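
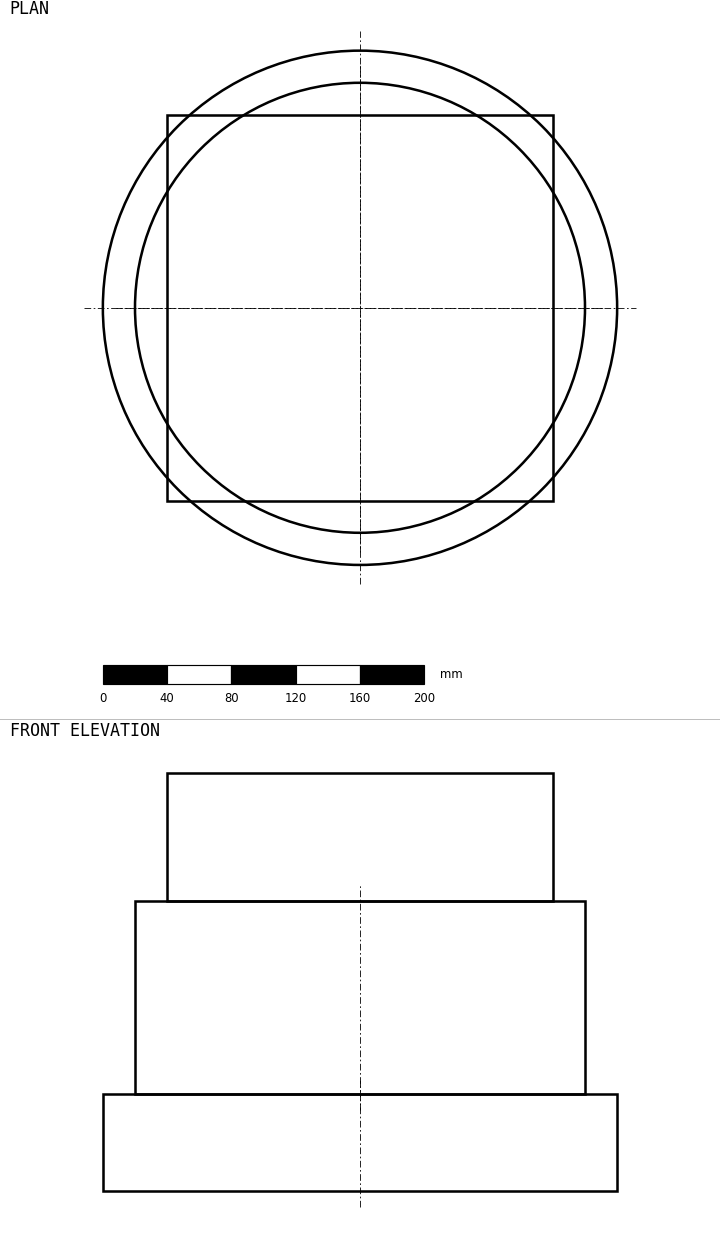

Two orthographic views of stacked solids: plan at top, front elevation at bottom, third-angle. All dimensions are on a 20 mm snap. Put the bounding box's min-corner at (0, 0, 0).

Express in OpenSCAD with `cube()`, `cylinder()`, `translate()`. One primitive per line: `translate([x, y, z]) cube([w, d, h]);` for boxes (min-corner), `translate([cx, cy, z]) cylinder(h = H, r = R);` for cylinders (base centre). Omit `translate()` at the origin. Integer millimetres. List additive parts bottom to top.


translate([160, 160, 0]) cylinder(h = 60, r = 160);
translate([160, 160, 60]) cylinder(h = 120, r = 140);
translate([40, 40, 180]) cube([240, 240, 80]);


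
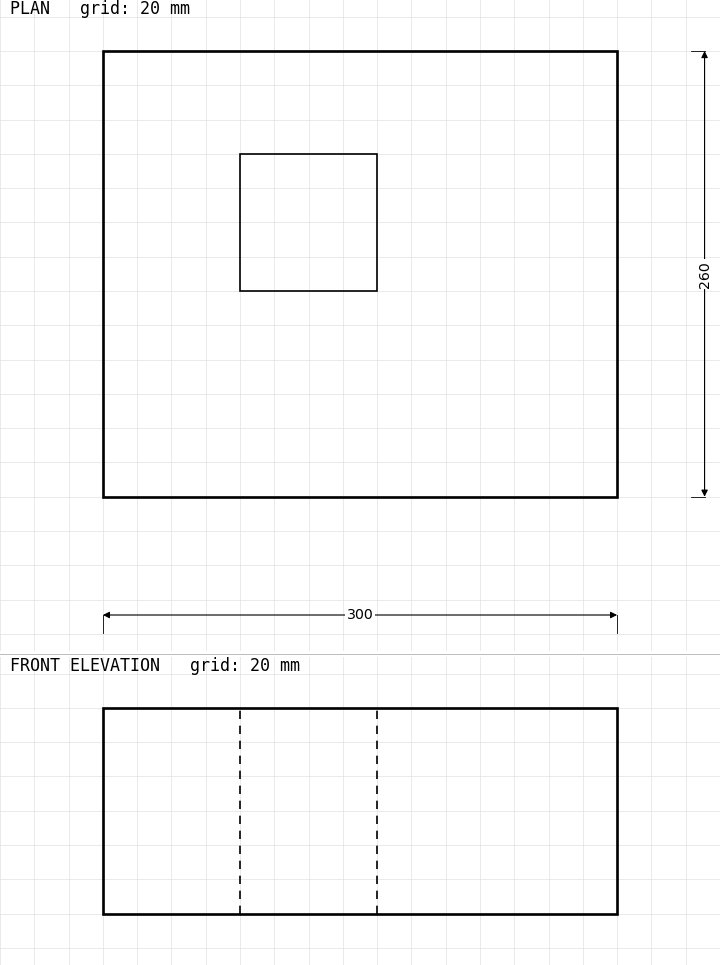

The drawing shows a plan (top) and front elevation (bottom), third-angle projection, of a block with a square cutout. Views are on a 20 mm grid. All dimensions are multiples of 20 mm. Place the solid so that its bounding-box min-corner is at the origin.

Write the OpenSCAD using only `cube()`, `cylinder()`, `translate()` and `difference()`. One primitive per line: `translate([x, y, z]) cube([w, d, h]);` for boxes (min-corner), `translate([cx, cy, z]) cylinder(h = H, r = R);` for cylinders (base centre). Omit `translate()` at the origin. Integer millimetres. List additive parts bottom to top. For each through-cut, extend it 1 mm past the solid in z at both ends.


difference() {
  cube([300, 260, 120]);
  translate([80, 120, -1]) cube([80, 80, 122]);
}


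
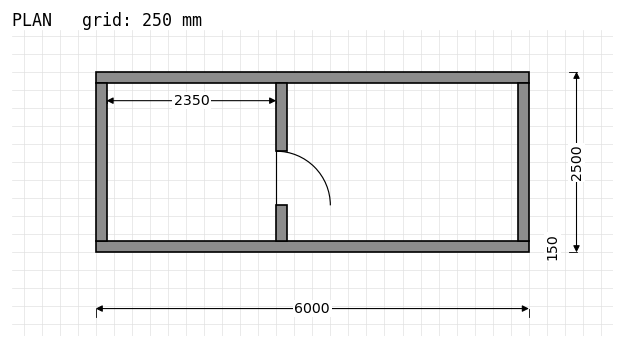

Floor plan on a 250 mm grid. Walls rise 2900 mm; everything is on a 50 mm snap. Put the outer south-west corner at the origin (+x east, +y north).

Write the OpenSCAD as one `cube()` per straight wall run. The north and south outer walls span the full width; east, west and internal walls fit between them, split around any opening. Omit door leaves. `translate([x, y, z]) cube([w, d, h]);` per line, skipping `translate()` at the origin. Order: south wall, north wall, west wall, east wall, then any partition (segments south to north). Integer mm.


cube([6000, 150, 2900]);
translate([0, 2350, 0]) cube([6000, 150, 2900]);
translate([0, 150, 0]) cube([150, 2200, 2900]);
translate([5850, 150, 0]) cube([150, 2200, 2900]);
translate([2500, 150, 0]) cube([150, 500, 2900]);
translate([2500, 1400, 0]) cube([150, 950, 2900]);


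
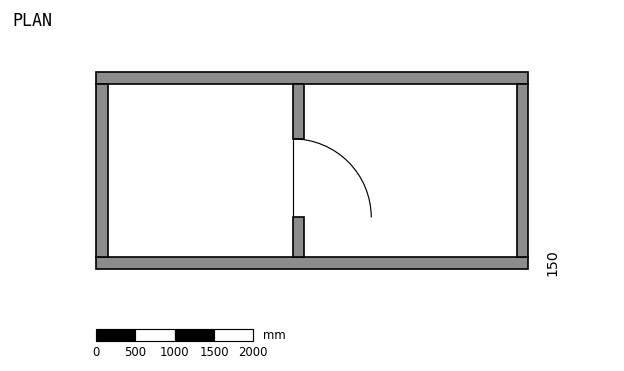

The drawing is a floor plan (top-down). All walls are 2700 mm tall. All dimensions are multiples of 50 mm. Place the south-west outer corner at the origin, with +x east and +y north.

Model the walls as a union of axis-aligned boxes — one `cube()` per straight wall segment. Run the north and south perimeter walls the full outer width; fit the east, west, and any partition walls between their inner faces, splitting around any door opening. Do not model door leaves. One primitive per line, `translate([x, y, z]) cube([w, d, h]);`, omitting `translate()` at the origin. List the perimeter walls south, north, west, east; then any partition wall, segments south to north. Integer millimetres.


cube([5500, 150, 2700]);
translate([0, 2350, 0]) cube([5500, 150, 2700]);
translate([0, 150, 0]) cube([150, 2200, 2700]);
translate([5350, 150, 0]) cube([150, 2200, 2700]);
translate([2500, 150, 0]) cube([150, 500, 2700]);
translate([2500, 1650, 0]) cube([150, 700, 2700]);


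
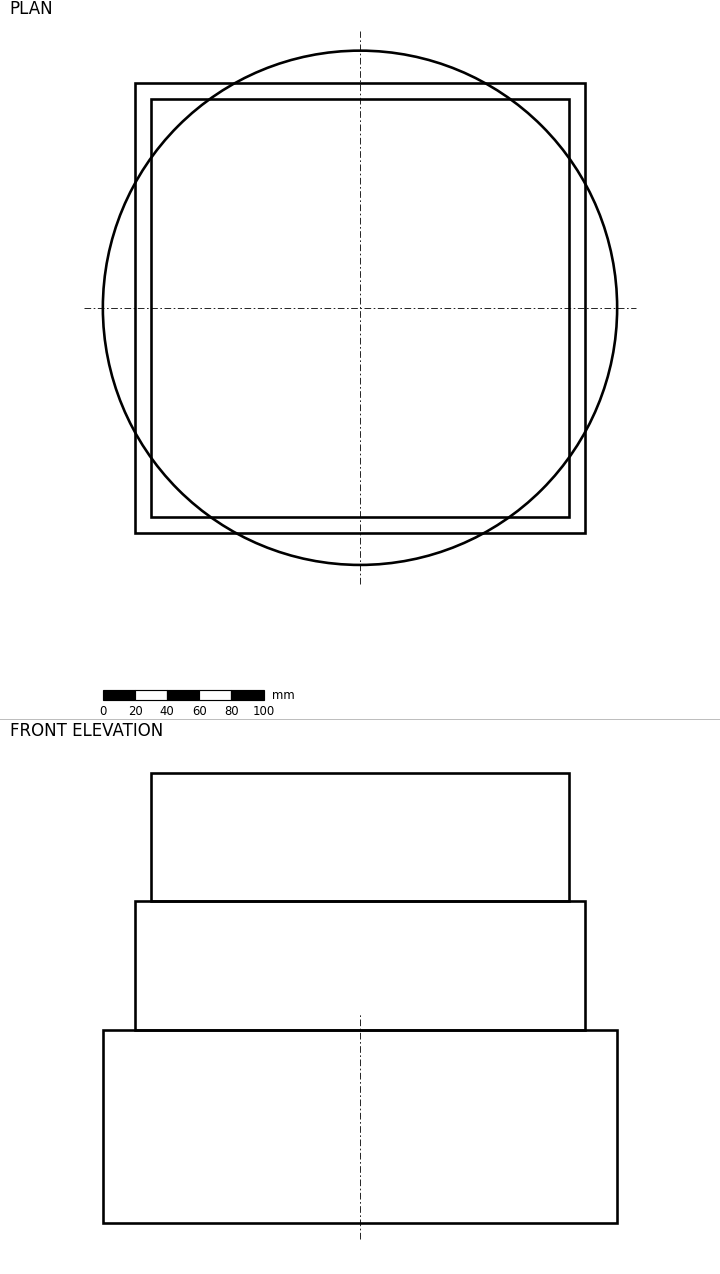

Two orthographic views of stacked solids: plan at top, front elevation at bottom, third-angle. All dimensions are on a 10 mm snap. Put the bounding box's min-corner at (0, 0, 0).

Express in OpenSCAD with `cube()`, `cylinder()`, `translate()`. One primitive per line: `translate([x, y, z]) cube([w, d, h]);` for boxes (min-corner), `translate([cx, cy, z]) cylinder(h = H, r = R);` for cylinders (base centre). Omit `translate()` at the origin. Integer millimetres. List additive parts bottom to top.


translate([160, 160, 0]) cylinder(h = 120, r = 160);
translate([20, 20, 120]) cube([280, 280, 80]);
translate([30, 30, 200]) cube([260, 260, 80]);


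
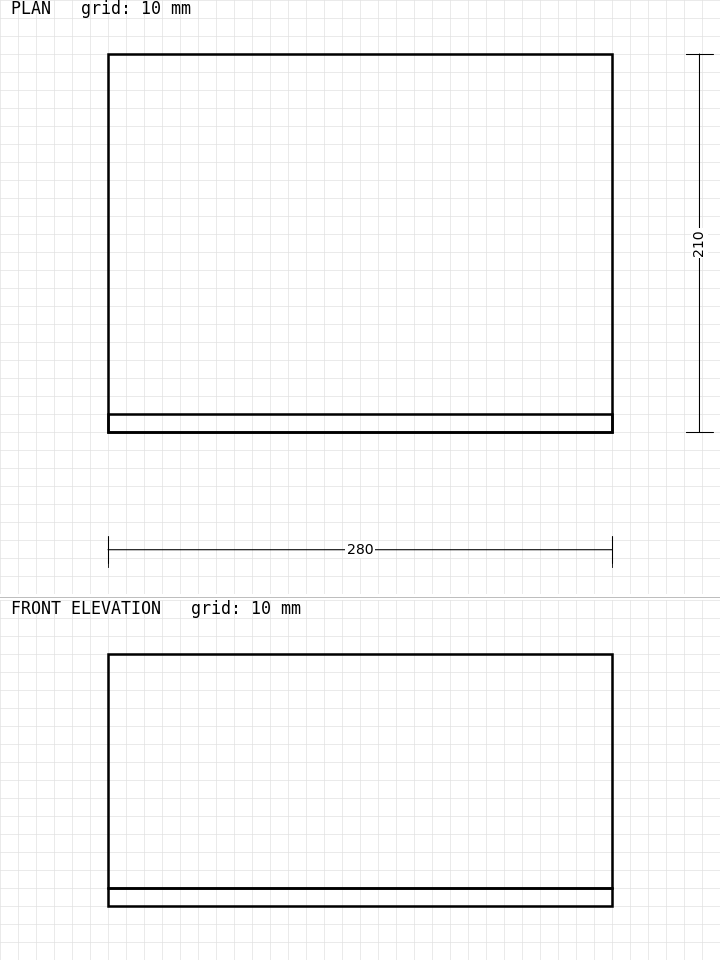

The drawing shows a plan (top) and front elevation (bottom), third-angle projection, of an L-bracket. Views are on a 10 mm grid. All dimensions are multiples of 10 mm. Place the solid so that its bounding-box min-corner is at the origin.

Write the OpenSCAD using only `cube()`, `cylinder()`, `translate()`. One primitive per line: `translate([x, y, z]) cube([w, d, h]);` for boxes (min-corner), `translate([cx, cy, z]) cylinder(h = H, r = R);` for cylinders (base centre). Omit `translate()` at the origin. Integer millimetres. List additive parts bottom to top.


cube([280, 210, 10]);
translate([0, 0, 10]) cube([280, 10, 130]);


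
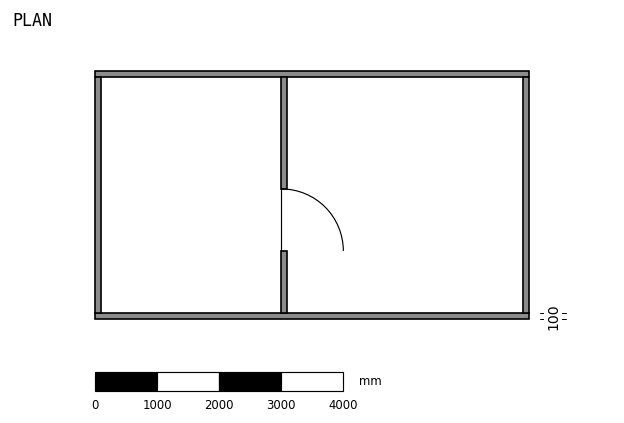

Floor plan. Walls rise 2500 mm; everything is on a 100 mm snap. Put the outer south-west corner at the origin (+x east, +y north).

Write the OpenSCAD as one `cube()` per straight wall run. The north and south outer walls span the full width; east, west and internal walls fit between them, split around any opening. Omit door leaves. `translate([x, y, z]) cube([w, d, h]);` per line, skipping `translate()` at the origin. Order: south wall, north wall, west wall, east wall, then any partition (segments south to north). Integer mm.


cube([7000, 100, 2500]);
translate([0, 3900, 0]) cube([7000, 100, 2500]);
translate([0, 100, 0]) cube([100, 3800, 2500]);
translate([6900, 100, 0]) cube([100, 3800, 2500]);
translate([3000, 100, 0]) cube([100, 1000, 2500]);
translate([3000, 2100, 0]) cube([100, 1800, 2500]);


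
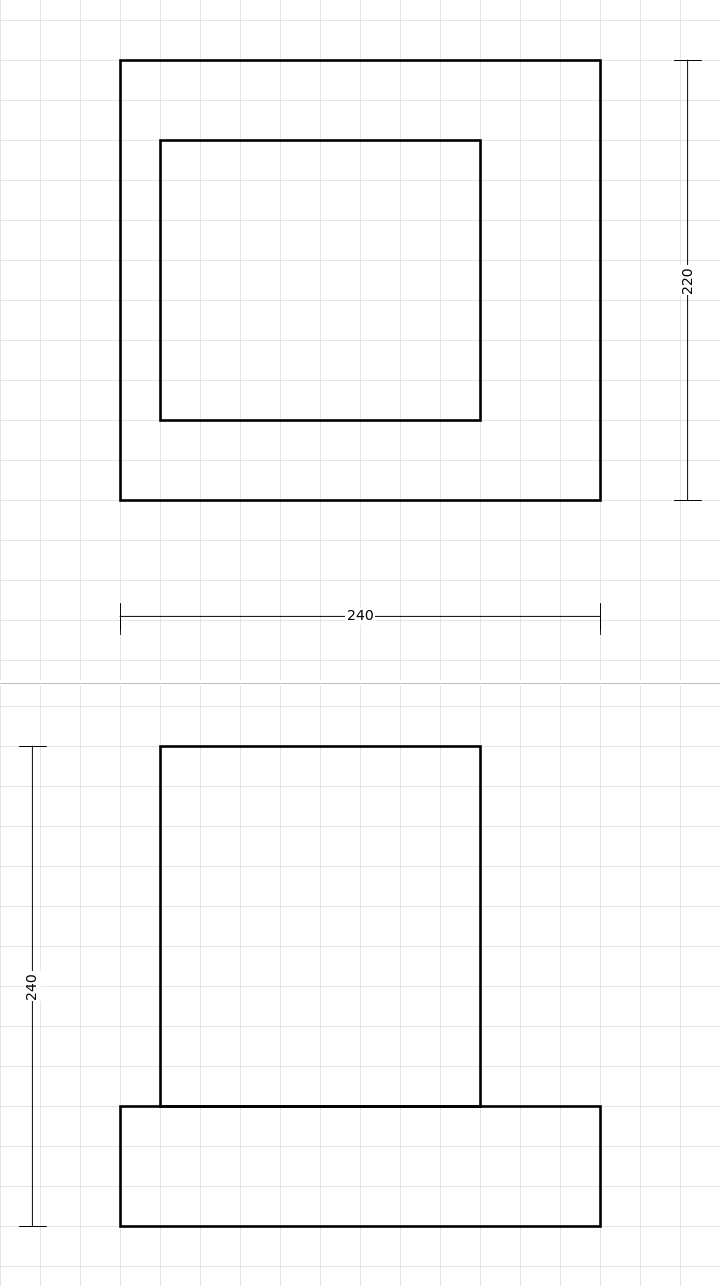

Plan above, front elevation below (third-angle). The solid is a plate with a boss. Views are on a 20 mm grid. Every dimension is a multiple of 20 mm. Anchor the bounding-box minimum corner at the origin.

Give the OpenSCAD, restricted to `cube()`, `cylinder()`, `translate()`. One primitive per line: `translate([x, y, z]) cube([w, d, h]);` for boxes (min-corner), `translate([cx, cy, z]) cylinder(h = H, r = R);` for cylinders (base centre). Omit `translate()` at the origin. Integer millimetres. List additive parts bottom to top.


cube([240, 220, 60]);
translate([20, 40, 60]) cube([160, 140, 180]);


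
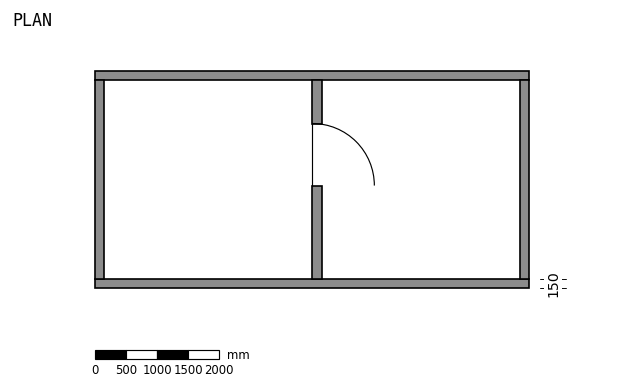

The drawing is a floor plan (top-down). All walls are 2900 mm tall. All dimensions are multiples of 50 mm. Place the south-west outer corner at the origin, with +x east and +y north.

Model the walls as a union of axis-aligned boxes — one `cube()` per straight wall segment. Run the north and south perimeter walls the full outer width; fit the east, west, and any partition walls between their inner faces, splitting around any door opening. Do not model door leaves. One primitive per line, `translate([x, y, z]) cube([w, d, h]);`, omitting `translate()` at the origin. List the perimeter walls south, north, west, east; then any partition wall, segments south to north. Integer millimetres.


cube([7000, 150, 2900]);
translate([0, 3350, 0]) cube([7000, 150, 2900]);
translate([0, 150, 0]) cube([150, 3200, 2900]);
translate([6850, 150, 0]) cube([150, 3200, 2900]);
translate([3500, 150, 0]) cube([150, 1500, 2900]);
translate([3500, 2650, 0]) cube([150, 700, 2900]);


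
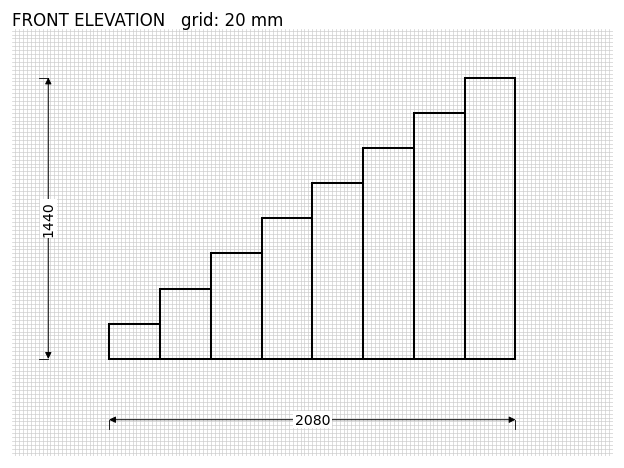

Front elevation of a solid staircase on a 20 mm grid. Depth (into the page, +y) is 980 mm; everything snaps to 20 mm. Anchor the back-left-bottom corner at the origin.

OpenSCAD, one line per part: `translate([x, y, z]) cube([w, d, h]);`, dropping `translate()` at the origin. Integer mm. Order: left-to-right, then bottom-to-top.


cube([260, 980, 180]);
translate([260, 0, 0]) cube([260, 980, 360]);
translate([520, 0, 0]) cube([260, 980, 540]);
translate([780, 0, 0]) cube([260, 980, 720]);
translate([1040, 0, 0]) cube([260, 980, 900]);
translate([1300, 0, 0]) cube([260, 980, 1080]);
translate([1560, 0, 0]) cube([260, 980, 1260]);
translate([1820, 0, 0]) cube([260, 980, 1440]);


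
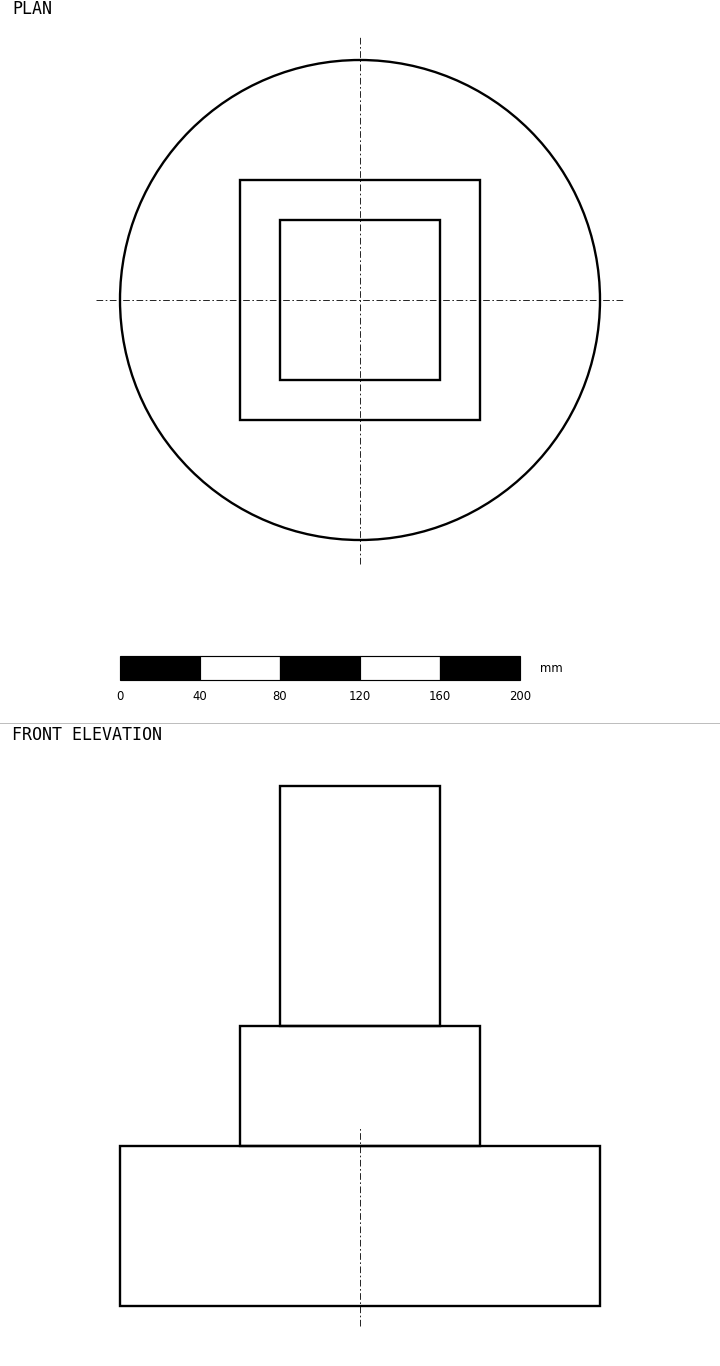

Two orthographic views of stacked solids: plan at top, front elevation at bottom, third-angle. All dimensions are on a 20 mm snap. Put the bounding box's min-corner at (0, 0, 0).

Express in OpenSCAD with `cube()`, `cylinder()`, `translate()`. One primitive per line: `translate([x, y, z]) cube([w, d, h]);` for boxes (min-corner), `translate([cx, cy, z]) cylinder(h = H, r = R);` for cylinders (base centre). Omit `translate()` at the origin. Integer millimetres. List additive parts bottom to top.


translate([120, 120, 0]) cylinder(h = 80, r = 120);
translate([60, 60, 80]) cube([120, 120, 60]);
translate([80, 80, 140]) cube([80, 80, 120]);


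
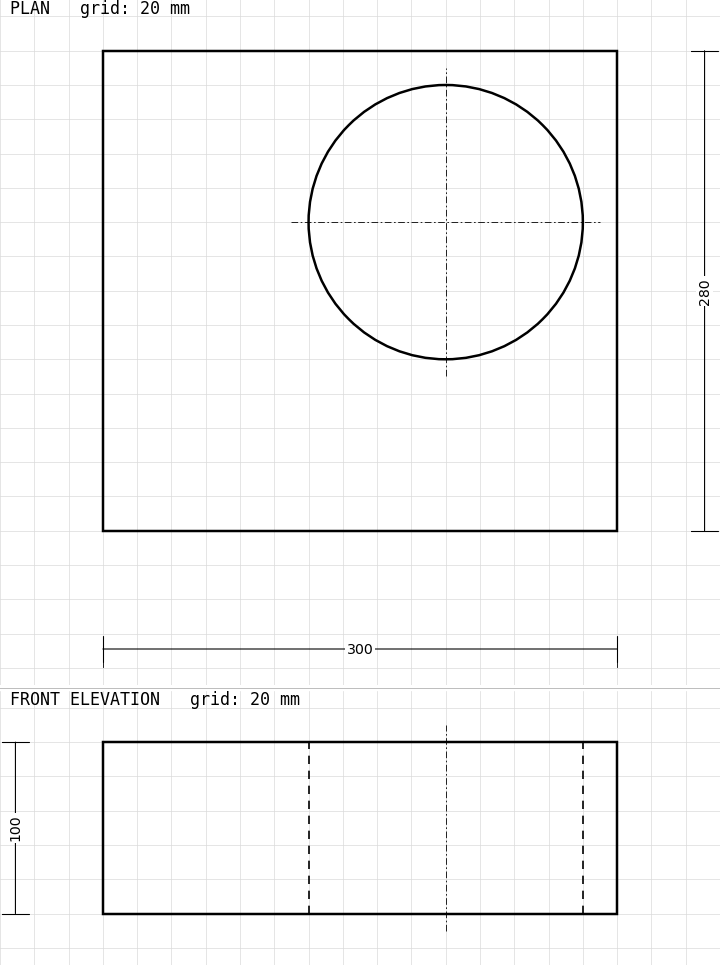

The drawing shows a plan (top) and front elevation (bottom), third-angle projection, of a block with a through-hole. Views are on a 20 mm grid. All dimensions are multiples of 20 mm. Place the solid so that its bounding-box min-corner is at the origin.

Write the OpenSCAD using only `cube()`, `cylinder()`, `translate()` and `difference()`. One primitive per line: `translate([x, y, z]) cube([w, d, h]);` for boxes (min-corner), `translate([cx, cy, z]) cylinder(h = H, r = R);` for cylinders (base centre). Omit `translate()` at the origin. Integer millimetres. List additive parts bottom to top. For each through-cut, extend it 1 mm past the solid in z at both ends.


difference() {
  cube([300, 280, 100]);
  translate([200, 180, -1]) cylinder(h = 102, r = 80);
}


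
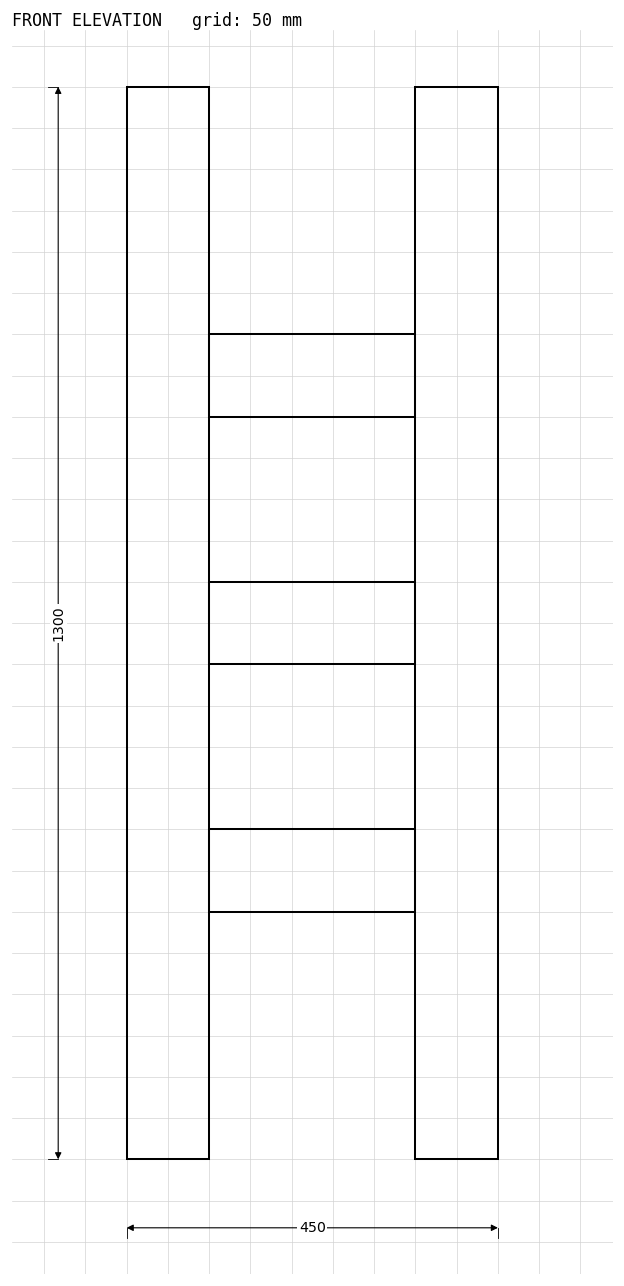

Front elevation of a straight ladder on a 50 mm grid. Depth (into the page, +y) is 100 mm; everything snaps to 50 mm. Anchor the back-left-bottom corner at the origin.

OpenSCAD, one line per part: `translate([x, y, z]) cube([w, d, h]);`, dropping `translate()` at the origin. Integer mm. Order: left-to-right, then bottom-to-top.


cube([100, 100, 1300]);
translate([100, 0, 300]) cube([250, 100, 100]);
translate([100, 0, 600]) cube([250, 100, 100]);
translate([100, 0, 900]) cube([250, 100, 100]);
translate([350, 0, 0]) cube([100, 100, 1300]);


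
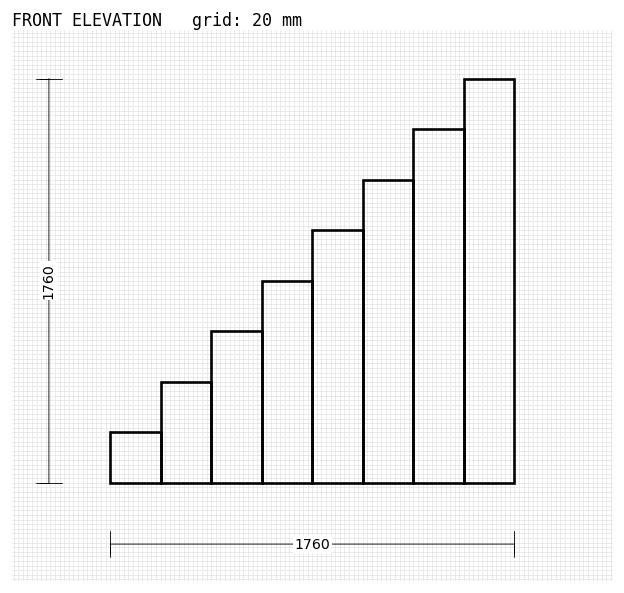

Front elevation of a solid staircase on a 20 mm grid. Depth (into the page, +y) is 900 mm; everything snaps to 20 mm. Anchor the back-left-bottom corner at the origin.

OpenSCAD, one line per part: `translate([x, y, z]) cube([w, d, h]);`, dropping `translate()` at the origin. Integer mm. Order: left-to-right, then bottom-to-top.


cube([220, 900, 220]);
translate([220, 0, 0]) cube([220, 900, 440]);
translate([440, 0, 0]) cube([220, 900, 660]);
translate([660, 0, 0]) cube([220, 900, 880]);
translate([880, 0, 0]) cube([220, 900, 1100]);
translate([1100, 0, 0]) cube([220, 900, 1320]);
translate([1320, 0, 0]) cube([220, 900, 1540]);
translate([1540, 0, 0]) cube([220, 900, 1760]);


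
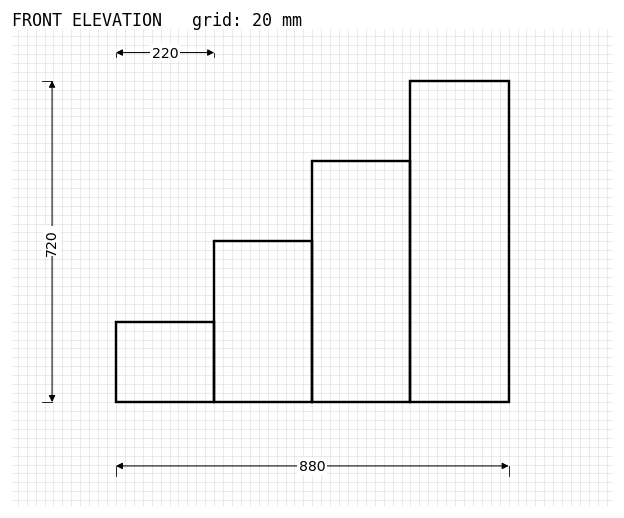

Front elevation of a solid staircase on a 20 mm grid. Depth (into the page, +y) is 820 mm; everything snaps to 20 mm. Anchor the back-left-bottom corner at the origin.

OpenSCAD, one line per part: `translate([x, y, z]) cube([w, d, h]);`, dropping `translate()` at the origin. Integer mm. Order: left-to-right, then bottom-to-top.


cube([220, 820, 180]);
translate([220, 0, 0]) cube([220, 820, 360]);
translate([440, 0, 0]) cube([220, 820, 540]);
translate([660, 0, 0]) cube([220, 820, 720]);


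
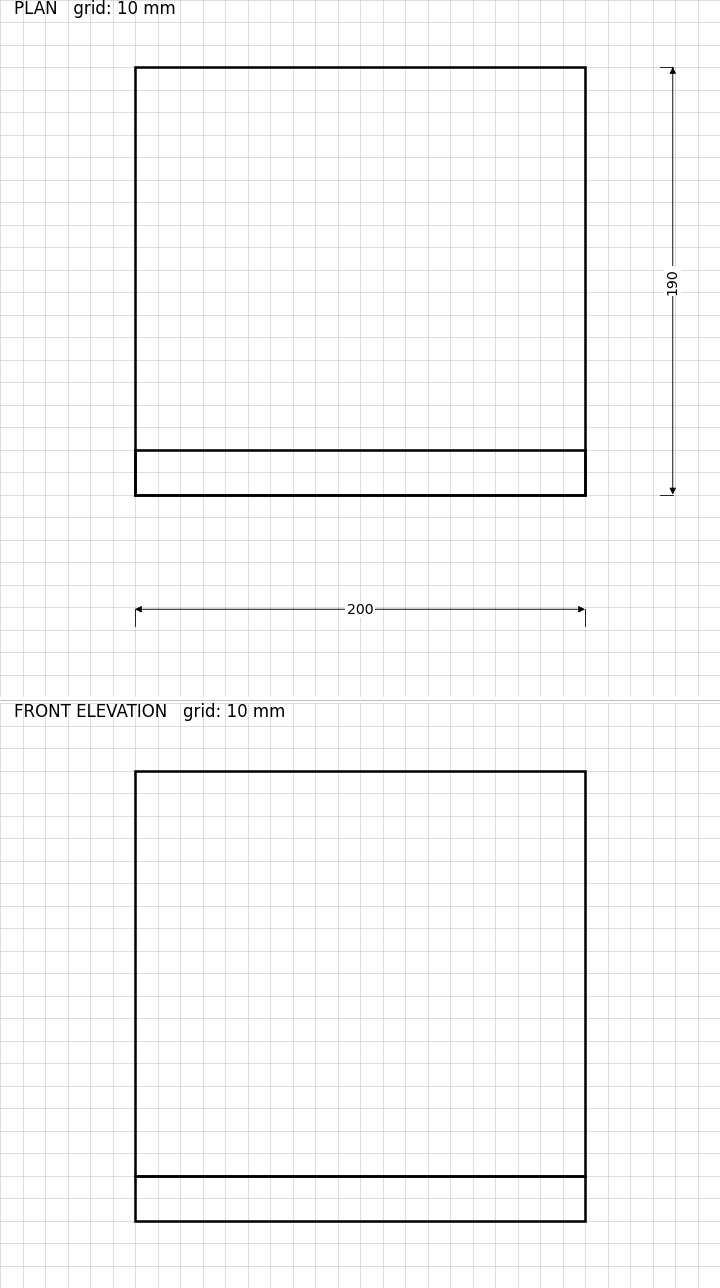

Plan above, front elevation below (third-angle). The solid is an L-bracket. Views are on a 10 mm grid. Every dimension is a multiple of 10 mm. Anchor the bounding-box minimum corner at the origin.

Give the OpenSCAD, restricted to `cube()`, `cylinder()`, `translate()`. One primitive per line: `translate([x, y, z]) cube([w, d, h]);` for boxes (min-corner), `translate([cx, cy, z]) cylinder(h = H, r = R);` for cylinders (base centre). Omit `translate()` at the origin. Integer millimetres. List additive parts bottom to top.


cube([200, 190, 20]);
translate([0, 0, 20]) cube([200, 20, 180]);


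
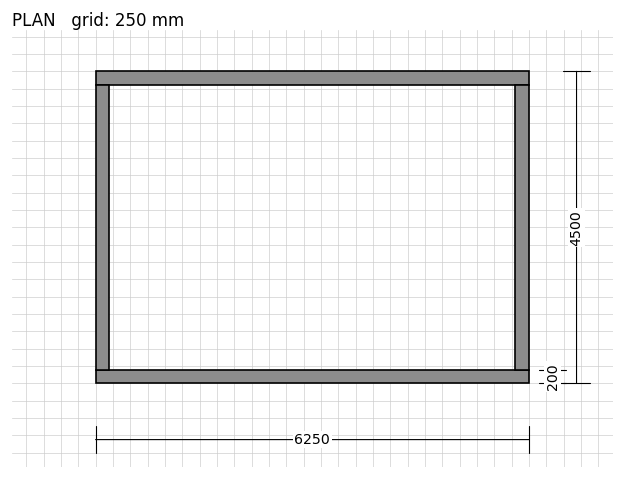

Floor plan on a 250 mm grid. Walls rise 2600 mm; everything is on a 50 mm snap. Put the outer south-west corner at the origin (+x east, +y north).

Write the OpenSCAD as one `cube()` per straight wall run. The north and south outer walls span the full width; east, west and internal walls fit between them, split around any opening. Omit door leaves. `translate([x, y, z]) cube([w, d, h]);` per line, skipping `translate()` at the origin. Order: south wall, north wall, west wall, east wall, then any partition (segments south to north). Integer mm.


cube([6250, 200, 2600]);
translate([0, 4300, 0]) cube([6250, 200, 2600]);
translate([0, 200, 0]) cube([200, 4100, 2600]);
translate([6050, 200, 0]) cube([200, 4100, 2600]);


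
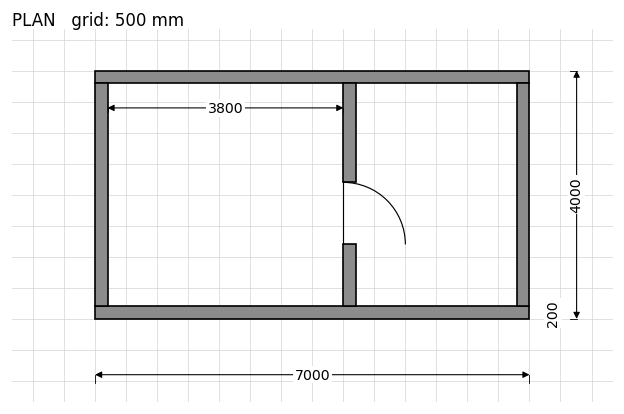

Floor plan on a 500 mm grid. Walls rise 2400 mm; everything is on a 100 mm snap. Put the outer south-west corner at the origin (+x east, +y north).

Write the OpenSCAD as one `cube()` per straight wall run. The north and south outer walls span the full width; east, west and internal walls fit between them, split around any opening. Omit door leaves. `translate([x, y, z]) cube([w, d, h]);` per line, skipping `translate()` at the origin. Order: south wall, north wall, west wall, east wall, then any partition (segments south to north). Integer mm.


cube([7000, 200, 2400]);
translate([0, 3800, 0]) cube([7000, 200, 2400]);
translate([0, 200, 0]) cube([200, 3600, 2400]);
translate([6800, 200, 0]) cube([200, 3600, 2400]);
translate([4000, 200, 0]) cube([200, 1000, 2400]);
translate([4000, 2200, 0]) cube([200, 1600, 2400]);


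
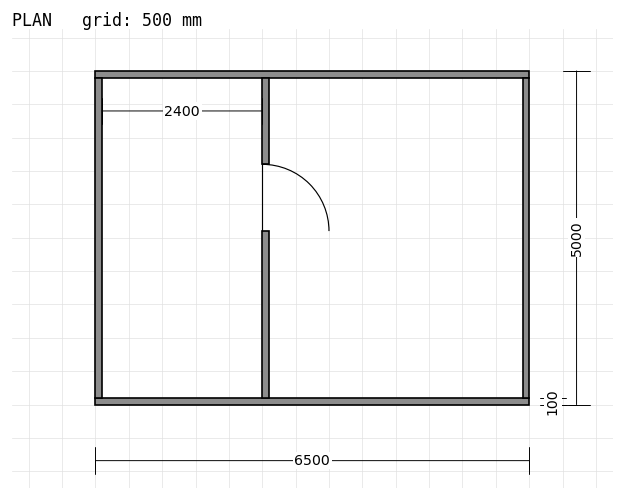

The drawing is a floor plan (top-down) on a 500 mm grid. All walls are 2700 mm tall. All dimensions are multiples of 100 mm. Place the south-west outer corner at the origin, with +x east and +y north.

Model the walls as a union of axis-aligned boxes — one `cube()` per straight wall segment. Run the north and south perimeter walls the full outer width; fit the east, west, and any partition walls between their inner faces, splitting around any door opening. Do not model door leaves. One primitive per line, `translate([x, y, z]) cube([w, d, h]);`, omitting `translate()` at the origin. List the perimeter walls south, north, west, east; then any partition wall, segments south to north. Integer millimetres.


cube([6500, 100, 2700]);
translate([0, 4900, 0]) cube([6500, 100, 2700]);
translate([0, 100, 0]) cube([100, 4800, 2700]);
translate([6400, 100, 0]) cube([100, 4800, 2700]);
translate([2500, 100, 0]) cube([100, 2500, 2700]);
translate([2500, 3600, 0]) cube([100, 1300, 2700]);


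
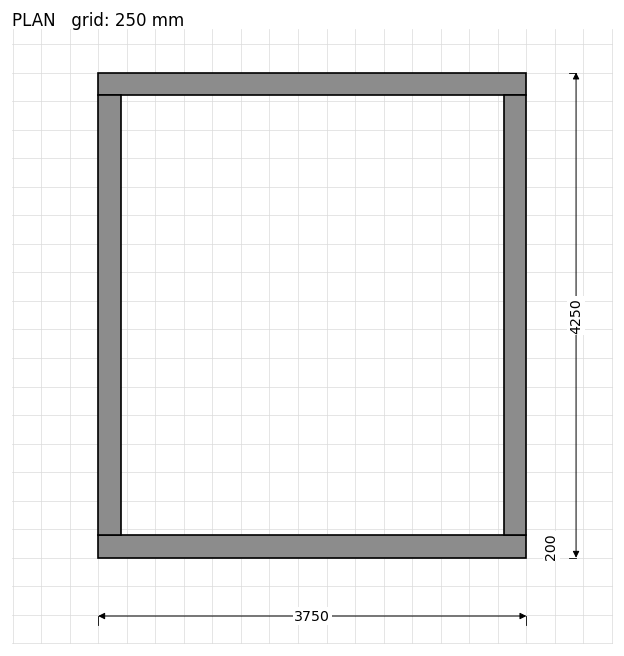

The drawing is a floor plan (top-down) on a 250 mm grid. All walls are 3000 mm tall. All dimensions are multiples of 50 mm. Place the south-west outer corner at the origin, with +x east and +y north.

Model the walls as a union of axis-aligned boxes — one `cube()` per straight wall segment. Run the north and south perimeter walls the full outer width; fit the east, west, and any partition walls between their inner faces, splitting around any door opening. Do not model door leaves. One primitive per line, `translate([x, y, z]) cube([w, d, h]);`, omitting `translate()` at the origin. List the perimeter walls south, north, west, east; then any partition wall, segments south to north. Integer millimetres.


cube([3750, 200, 3000]);
translate([0, 4050, 0]) cube([3750, 200, 3000]);
translate([0, 200, 0]) cube([200, 3850, 3000]);
translate([3550, 200, 0]) cube([200, 3850, 3000]);


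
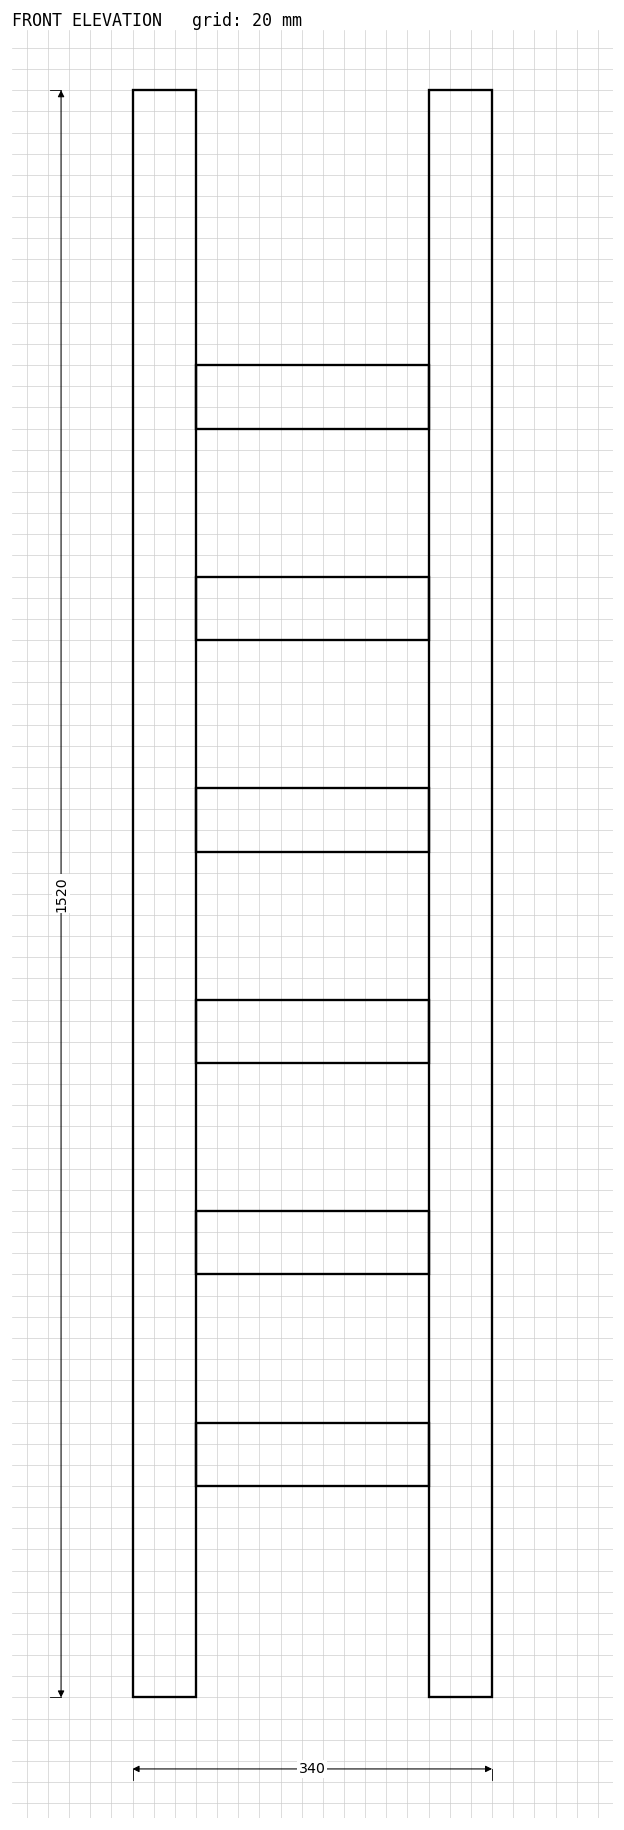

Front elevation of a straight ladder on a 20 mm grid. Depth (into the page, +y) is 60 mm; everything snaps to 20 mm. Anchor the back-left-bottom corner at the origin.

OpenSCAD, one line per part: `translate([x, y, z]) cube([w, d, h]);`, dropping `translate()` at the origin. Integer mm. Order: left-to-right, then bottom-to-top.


cube([60, 60, 1520]);
translate([60, 0, 200]) cube([220, 60, 60]);
translate([60, 0, 400]) cube([220, 60, 60]);
translate([60, 0, 600]) cube([220, 60, 60]);
translate([60, 0, 800]) cube([220, 60, 60]);
translate([60, 0, 1000]) cube([220, 60, 60]);
translate([60, 0, 1200]) cube([220, 60, 60]);
translate([280, 0, 0]) cube([60, 60, 1520]);


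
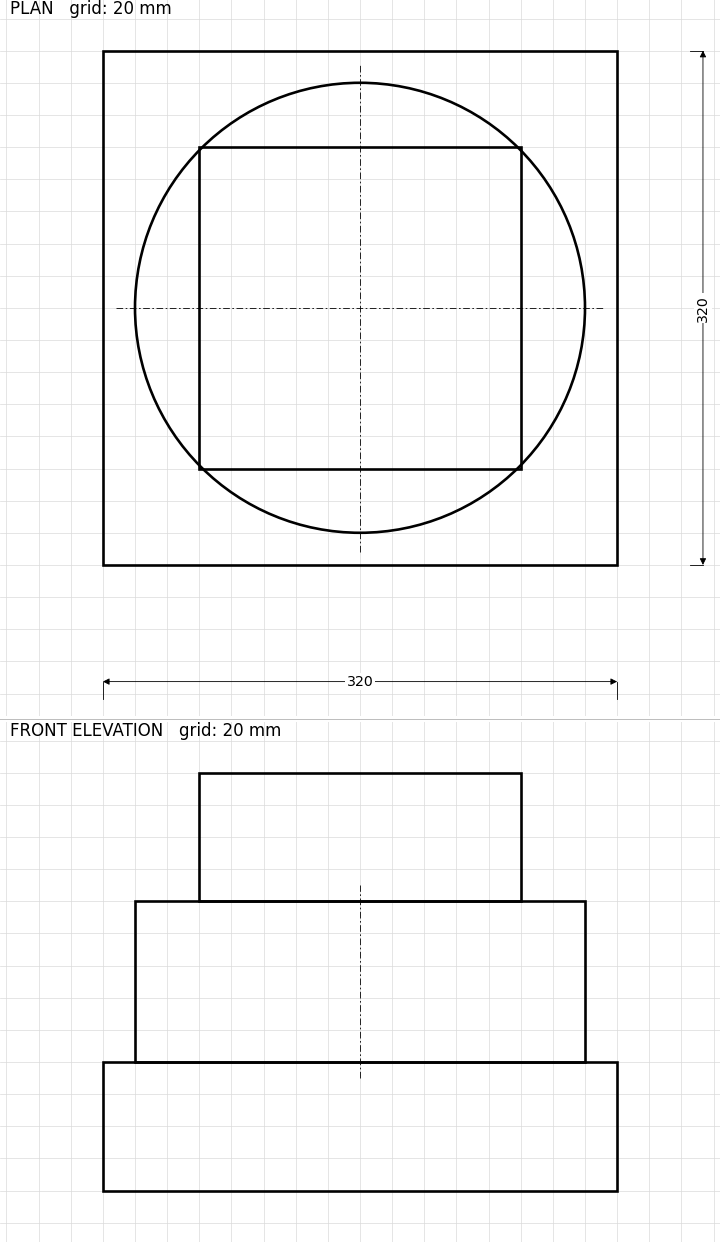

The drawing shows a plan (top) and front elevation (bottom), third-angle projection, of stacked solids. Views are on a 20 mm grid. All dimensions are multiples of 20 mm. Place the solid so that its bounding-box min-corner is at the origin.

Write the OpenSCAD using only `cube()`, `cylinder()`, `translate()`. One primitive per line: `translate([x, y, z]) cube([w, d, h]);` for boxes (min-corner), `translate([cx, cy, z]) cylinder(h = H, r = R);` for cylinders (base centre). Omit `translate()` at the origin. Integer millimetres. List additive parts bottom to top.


cube([320, 320, 80]);
translate([160, 160, 80]) cylinder(h = 100, r = 140);
translate([60, 60, 180]) cube([200, 200, 80]);


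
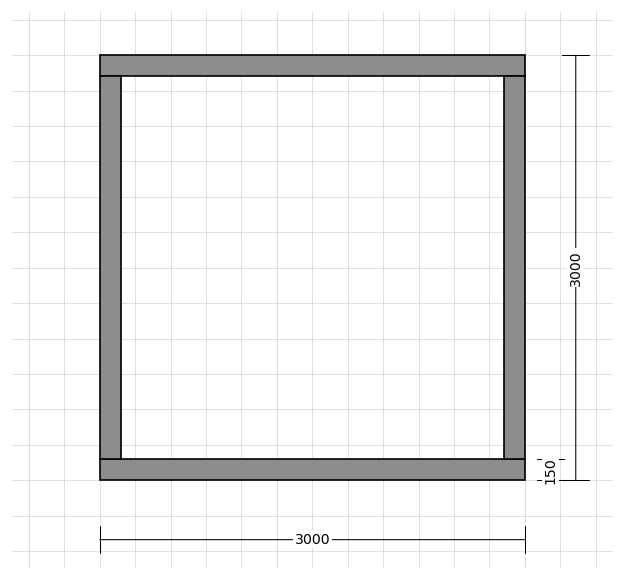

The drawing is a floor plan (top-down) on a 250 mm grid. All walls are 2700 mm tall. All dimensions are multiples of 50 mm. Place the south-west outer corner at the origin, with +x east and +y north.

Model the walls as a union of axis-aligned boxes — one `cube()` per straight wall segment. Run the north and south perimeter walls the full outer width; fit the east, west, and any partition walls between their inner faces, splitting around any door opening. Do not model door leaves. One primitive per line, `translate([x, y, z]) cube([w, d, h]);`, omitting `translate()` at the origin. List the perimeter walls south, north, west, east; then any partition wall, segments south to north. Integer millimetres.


cube([3000, 150, 2700]);
translate([0, 2850, 0]) cube([3000, 150, 2700]);
translate([0, 150, 0]) cube([150, 2700, 2700]);
translate([2850, 150, 0]) cube([150, 2700, 2700]);


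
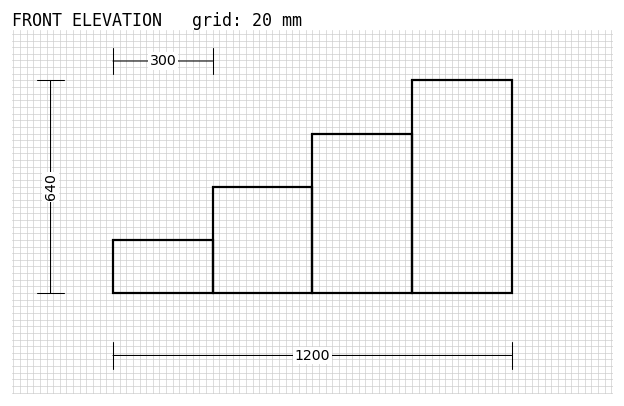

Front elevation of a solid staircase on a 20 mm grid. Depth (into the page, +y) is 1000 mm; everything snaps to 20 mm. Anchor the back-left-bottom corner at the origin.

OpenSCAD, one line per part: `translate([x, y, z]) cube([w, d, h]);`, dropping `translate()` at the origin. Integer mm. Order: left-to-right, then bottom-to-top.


cube([300, 1000, 160]);
translate([300, 0, 0]) cube([300, 1000, 320]);
translate([600, 0, 0]) cube([300, 1000, 480]);
translate([900, 0, 0]) cube([300, 1000, 640]);


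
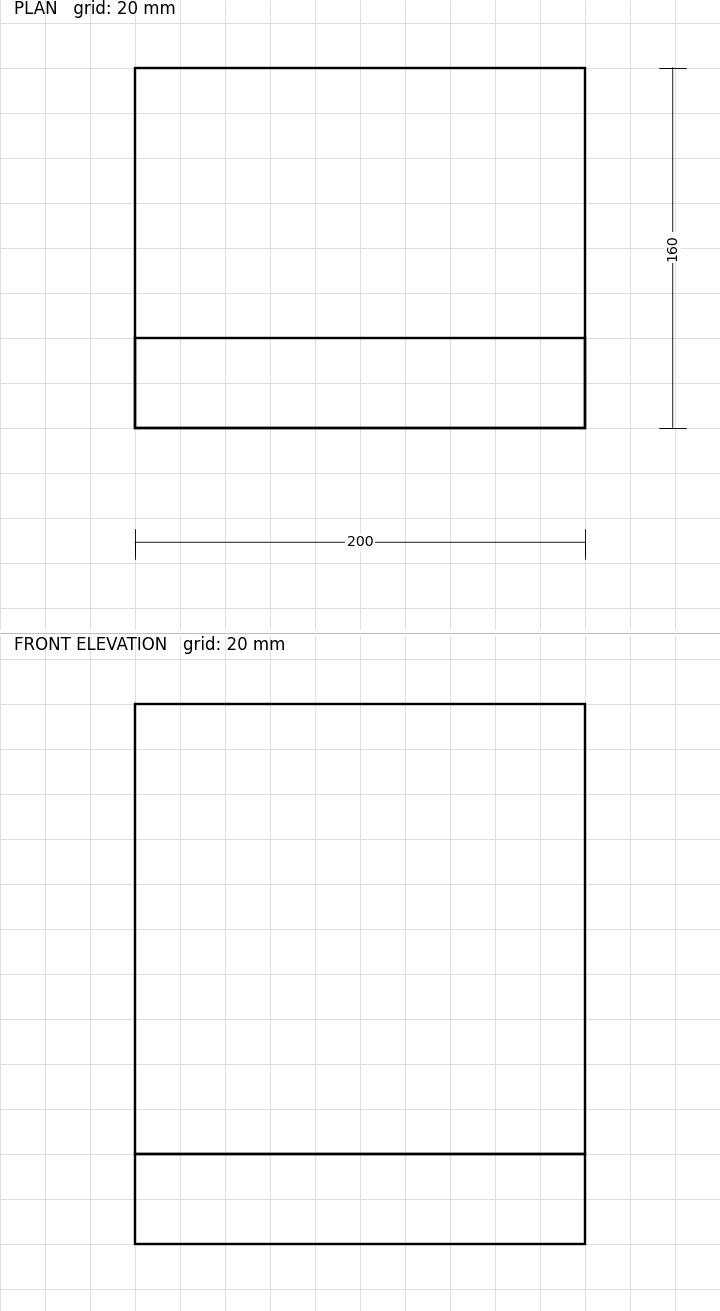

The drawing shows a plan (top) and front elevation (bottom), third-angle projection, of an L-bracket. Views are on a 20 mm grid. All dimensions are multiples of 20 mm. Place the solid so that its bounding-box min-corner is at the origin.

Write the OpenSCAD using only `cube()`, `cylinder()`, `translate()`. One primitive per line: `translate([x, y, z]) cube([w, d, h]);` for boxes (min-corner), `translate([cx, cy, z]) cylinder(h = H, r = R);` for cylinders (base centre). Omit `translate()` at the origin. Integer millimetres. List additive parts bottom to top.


cube([200, 160, 40]);
translate([0, 0, 40]) cube([200, 40, 200]);


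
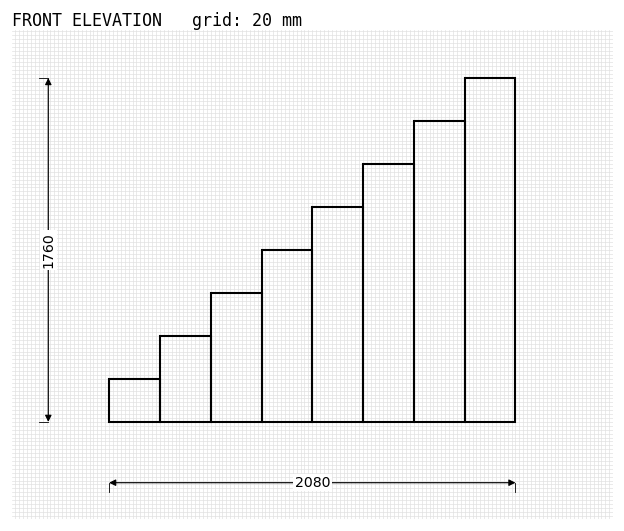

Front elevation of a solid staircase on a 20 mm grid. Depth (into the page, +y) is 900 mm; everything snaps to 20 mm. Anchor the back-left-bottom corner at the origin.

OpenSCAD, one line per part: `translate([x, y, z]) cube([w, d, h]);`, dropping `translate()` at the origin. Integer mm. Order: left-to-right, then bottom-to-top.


cube([260, 900, 220]);
translate([260, 0, 0]) cube([260, 900, 440]);
translate([520, 0, 0]) cube([260, 900, 660]);
translate([780, 0, 0]) cube([260, 900, 880]);
translate([1040, 0, 0]) cube([260, 900, 1100]);
translate([1300, 0, 0]) cube([260, 900, 1320]);
translate([1560, 0, 0]) cube([260, 900, 1540]);
translate([1820, 0, 0]) cube([260, 900, 1760]);


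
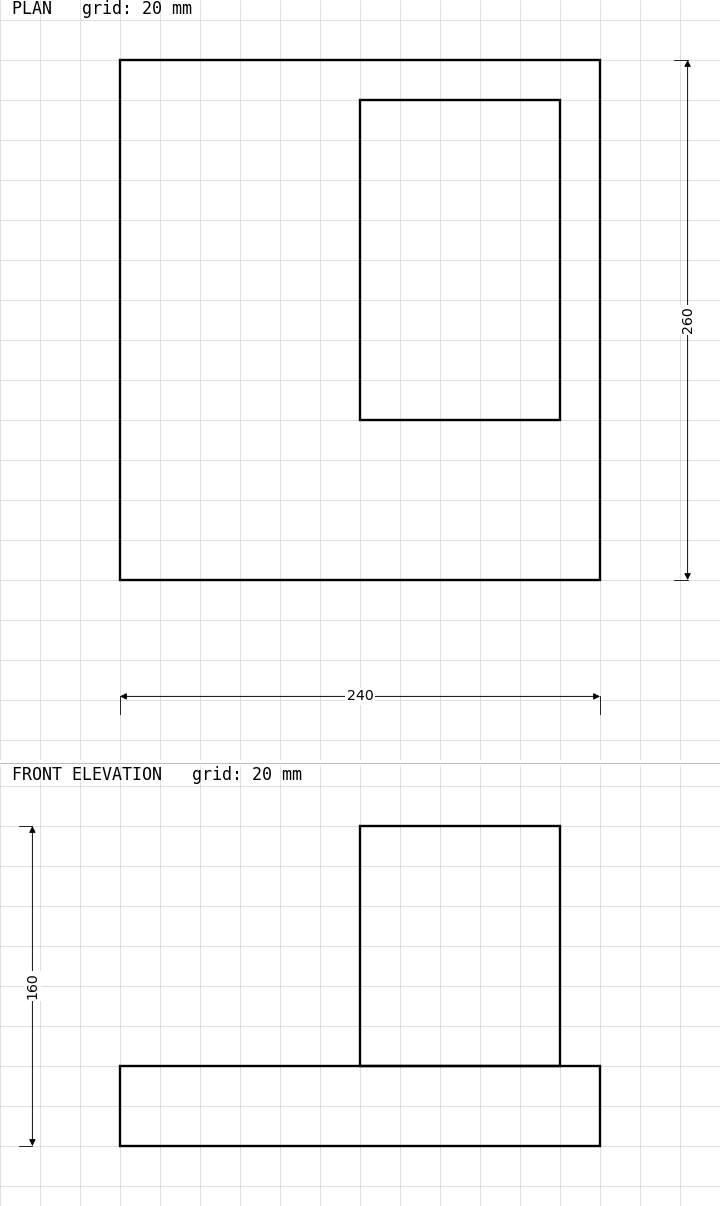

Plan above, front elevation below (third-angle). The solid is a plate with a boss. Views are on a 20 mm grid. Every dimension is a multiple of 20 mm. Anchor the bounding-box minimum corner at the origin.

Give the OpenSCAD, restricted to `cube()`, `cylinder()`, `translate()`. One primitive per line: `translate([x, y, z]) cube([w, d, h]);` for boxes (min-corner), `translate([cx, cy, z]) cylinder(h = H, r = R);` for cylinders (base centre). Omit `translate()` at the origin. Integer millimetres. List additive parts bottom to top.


cube([240, 260, 40]);
translate([120, 80, 40]) cube([100, 160, 120]);


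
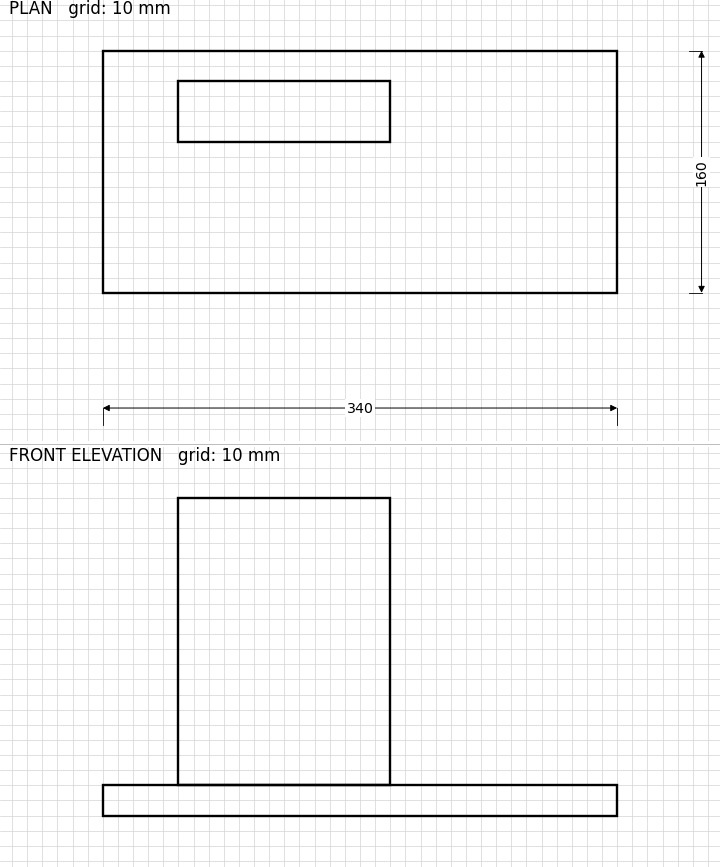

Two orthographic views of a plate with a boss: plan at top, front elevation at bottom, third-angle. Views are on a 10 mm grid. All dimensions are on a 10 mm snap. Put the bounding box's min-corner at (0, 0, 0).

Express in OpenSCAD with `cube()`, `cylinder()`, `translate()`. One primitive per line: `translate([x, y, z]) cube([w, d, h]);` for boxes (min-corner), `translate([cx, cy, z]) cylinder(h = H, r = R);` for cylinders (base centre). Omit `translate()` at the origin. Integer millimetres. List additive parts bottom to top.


cube([340, 160, 20]);
translate([50, 100, 20]) cube([140, 40, 190]);


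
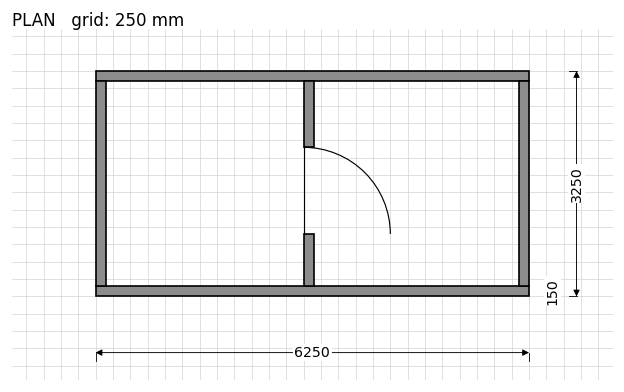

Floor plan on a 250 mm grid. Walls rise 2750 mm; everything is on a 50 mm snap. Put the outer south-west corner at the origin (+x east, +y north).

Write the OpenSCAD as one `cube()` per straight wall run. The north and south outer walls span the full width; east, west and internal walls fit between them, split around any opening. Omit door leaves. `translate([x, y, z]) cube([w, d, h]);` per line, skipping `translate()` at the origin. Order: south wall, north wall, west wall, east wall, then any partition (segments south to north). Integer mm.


cube([6250, 150, 2750]);
translate([0, 3100, 0]) cube([6250, 150, 2750]);
translate([0, 150, 0]) cube([150, 2950, 2750]);
translate([6100, 150, 0]) cube([150, 2950, 2750]);
translate([3000, 150, 0]) cube([150, 750, 2750]);
translate([3000, 2150, 0]) cube([150, 950, 2750]);


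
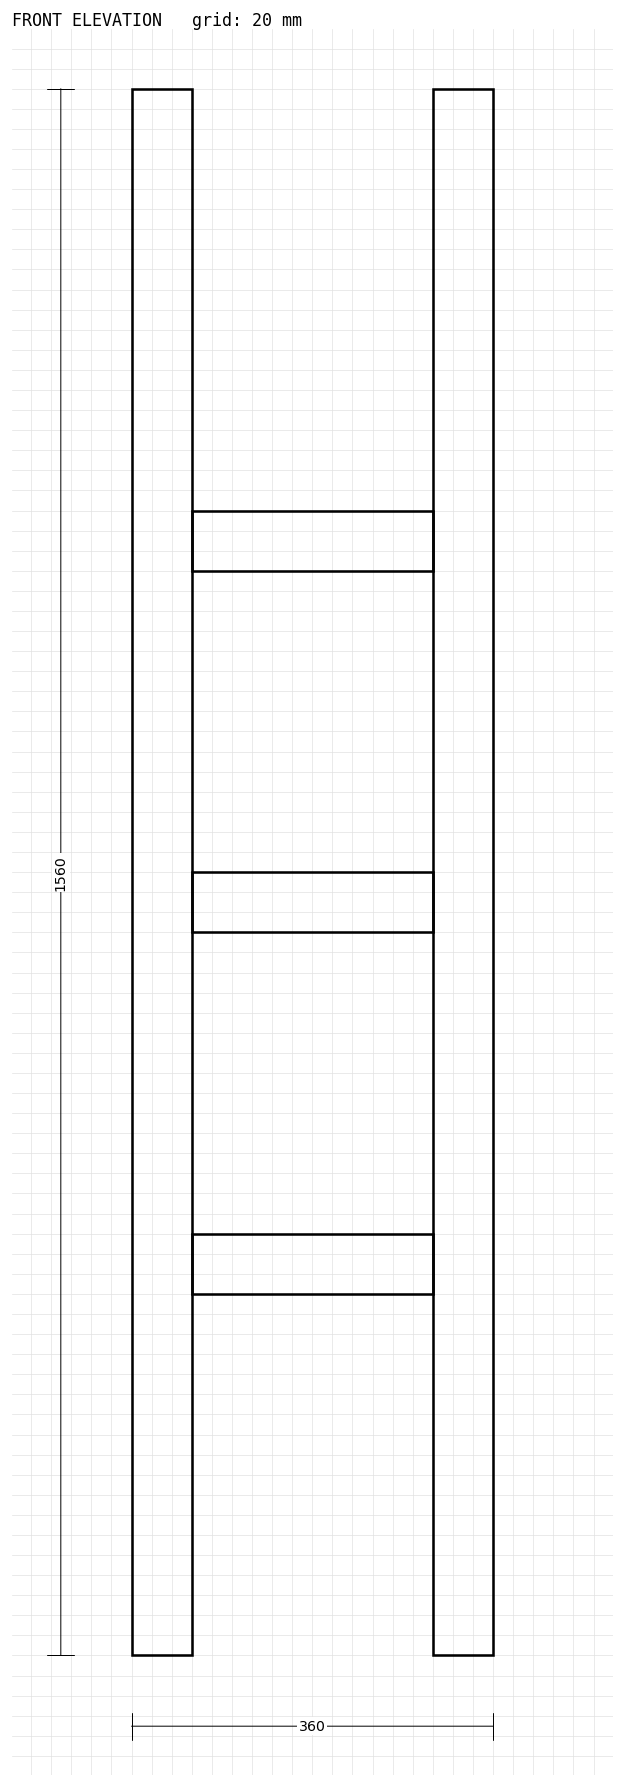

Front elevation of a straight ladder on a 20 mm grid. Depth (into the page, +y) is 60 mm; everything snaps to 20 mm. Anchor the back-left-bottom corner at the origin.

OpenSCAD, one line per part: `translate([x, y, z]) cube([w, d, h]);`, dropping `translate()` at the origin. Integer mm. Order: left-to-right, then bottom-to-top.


cube([60, 60, 1560]);
translate([60, 0, 360]) cube([240, 60, 60]);
translate([60, 0, 720]) cube([240, 60, 60]);
translate([60, 0, 1080]) cube([240, 60, 60]);
translate([300, 0, 0]) cube([60, 60, 1560]);


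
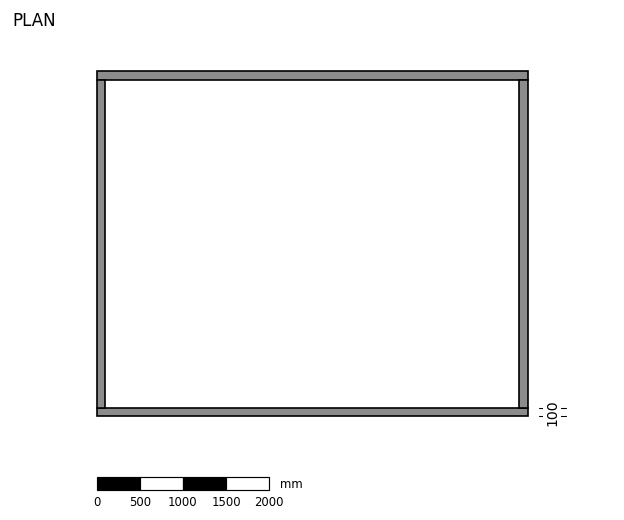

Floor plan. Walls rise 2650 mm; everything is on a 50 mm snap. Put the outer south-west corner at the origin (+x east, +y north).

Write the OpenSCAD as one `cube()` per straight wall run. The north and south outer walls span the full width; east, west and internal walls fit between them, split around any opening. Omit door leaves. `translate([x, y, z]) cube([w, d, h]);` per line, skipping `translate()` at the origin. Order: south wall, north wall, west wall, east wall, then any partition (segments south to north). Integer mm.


cube([5000, 100, 2650]);
translate([0, 3900, 0]) cube([5000, 100, 2650]);
translate([0, 100, 0]) cube([100, 3800, 2650]);
translate([4900, 100, 0]) cube([100, 3800, 2650]);


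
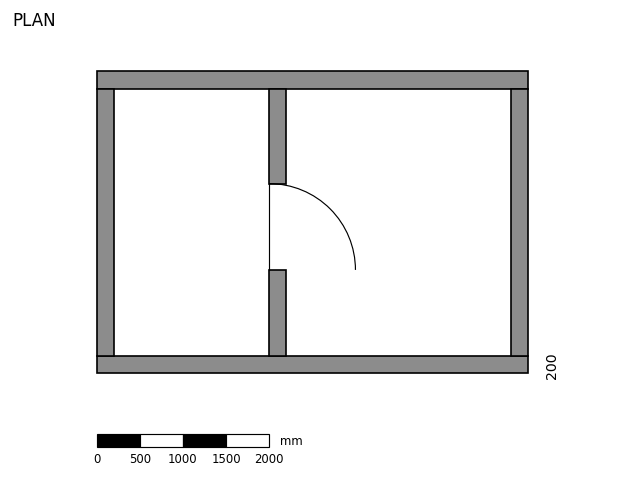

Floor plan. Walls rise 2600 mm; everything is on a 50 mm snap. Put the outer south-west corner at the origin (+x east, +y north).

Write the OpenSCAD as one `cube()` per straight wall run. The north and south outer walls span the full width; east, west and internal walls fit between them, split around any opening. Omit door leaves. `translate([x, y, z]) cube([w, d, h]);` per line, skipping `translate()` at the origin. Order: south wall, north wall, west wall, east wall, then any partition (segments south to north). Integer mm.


cube([5000, 200, 2600]);
translate([0, 3300, 0]) cube([5000, 200, 2600]);
translate([0, 200, 0]) cube([200, 3100, 2600]);
translate([4800, 200, 0]) cube([200, 3100, 2600]);
translate([2000, 200, 0]) cube([200, 1000, 2600]);
translate([2000, 2200, 0]) cube([200, 1100, 2600]);


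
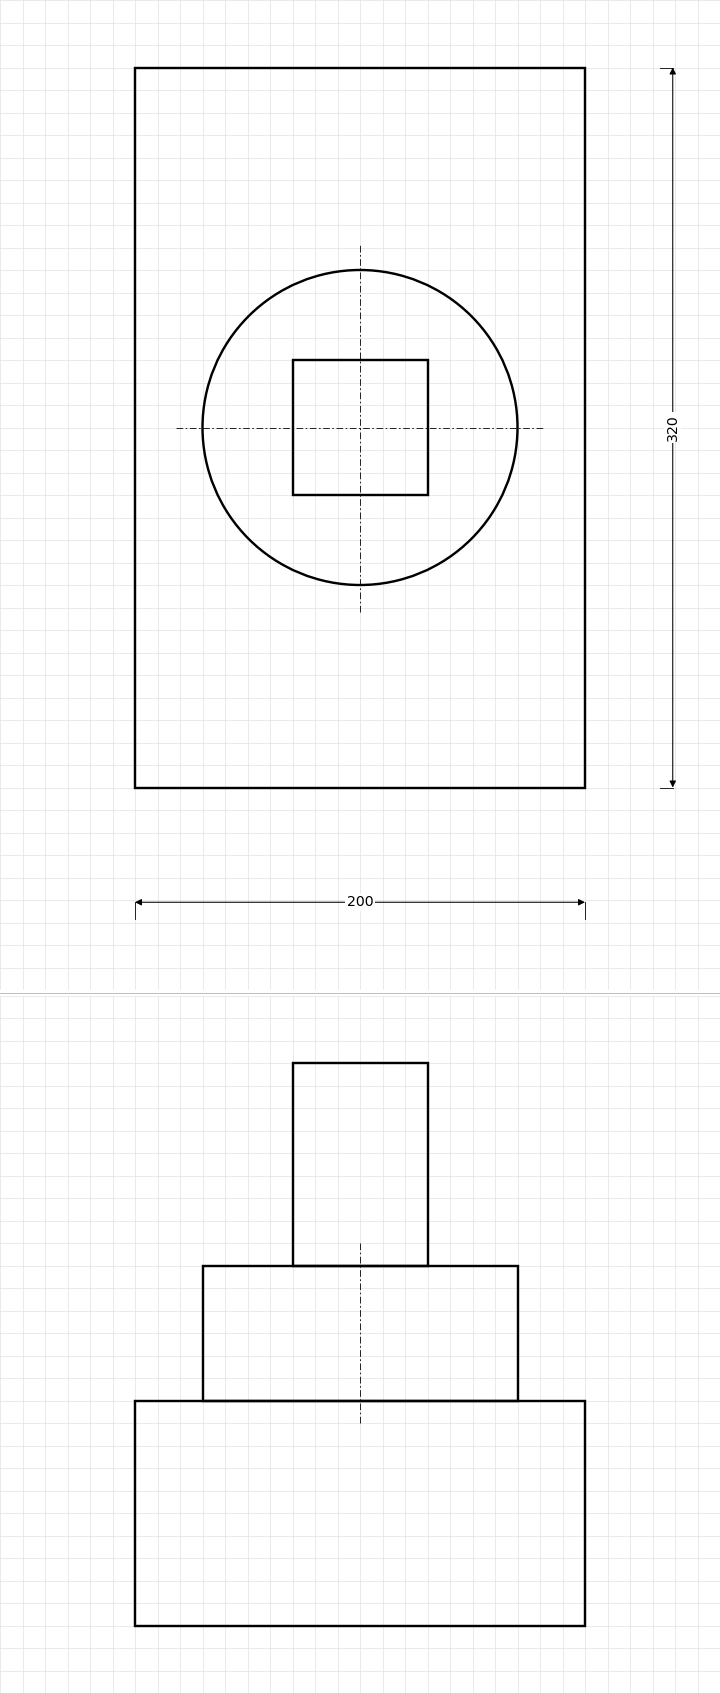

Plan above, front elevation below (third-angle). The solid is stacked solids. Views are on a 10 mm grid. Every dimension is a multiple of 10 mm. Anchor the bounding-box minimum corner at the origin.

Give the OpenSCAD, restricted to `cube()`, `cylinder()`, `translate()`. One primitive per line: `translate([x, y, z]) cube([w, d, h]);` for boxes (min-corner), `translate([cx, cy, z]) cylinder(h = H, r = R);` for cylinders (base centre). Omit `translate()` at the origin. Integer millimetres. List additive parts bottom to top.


cube([200, 320, 100]);
translate([100, 160, 100]) cylinder(h = 60, r = 70);
translate([70, 130, 160]) cube([60, 60, 90]);


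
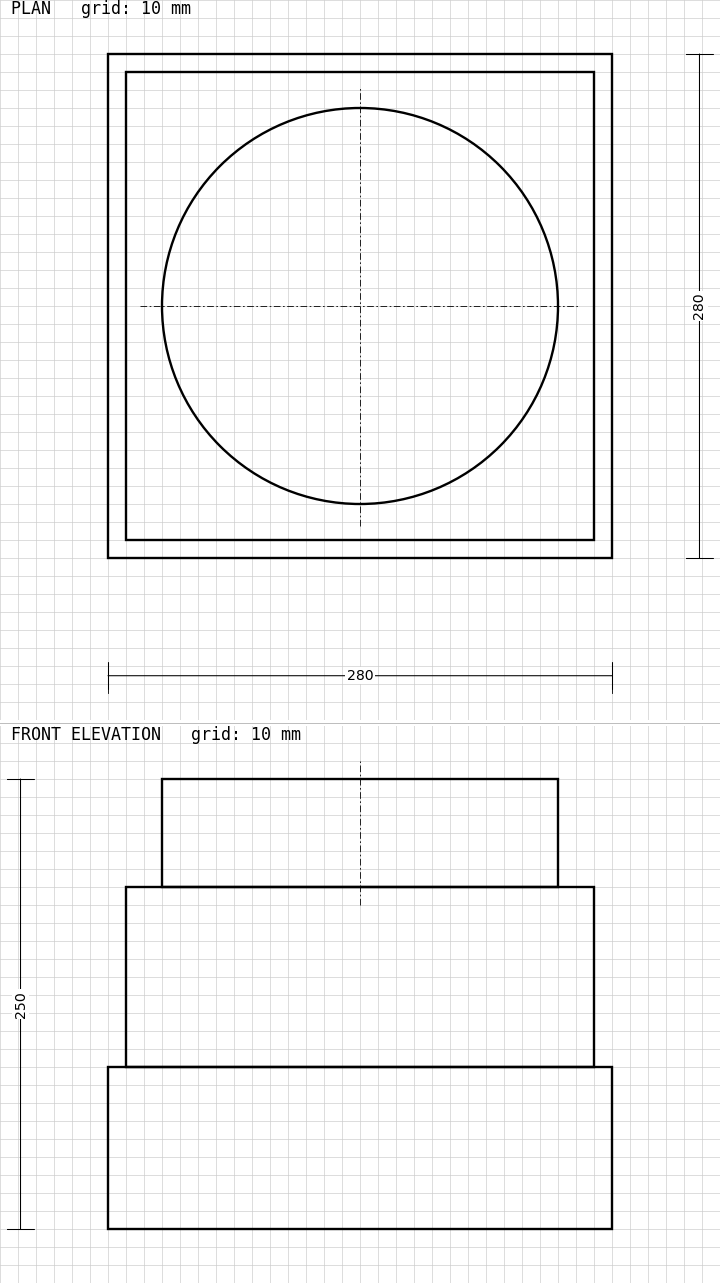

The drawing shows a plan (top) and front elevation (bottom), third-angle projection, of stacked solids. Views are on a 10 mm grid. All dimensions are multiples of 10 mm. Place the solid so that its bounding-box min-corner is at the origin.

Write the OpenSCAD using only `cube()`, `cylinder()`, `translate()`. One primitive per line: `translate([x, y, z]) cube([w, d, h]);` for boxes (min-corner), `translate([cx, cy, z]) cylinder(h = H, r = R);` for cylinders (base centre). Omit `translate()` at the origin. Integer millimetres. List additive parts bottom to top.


cube([280, 280, 90]);
translate([10, 10, 90]) cube([260, 260, 100]);
translate([140, 140, 190]) cylinder(h = 60, r = 110);


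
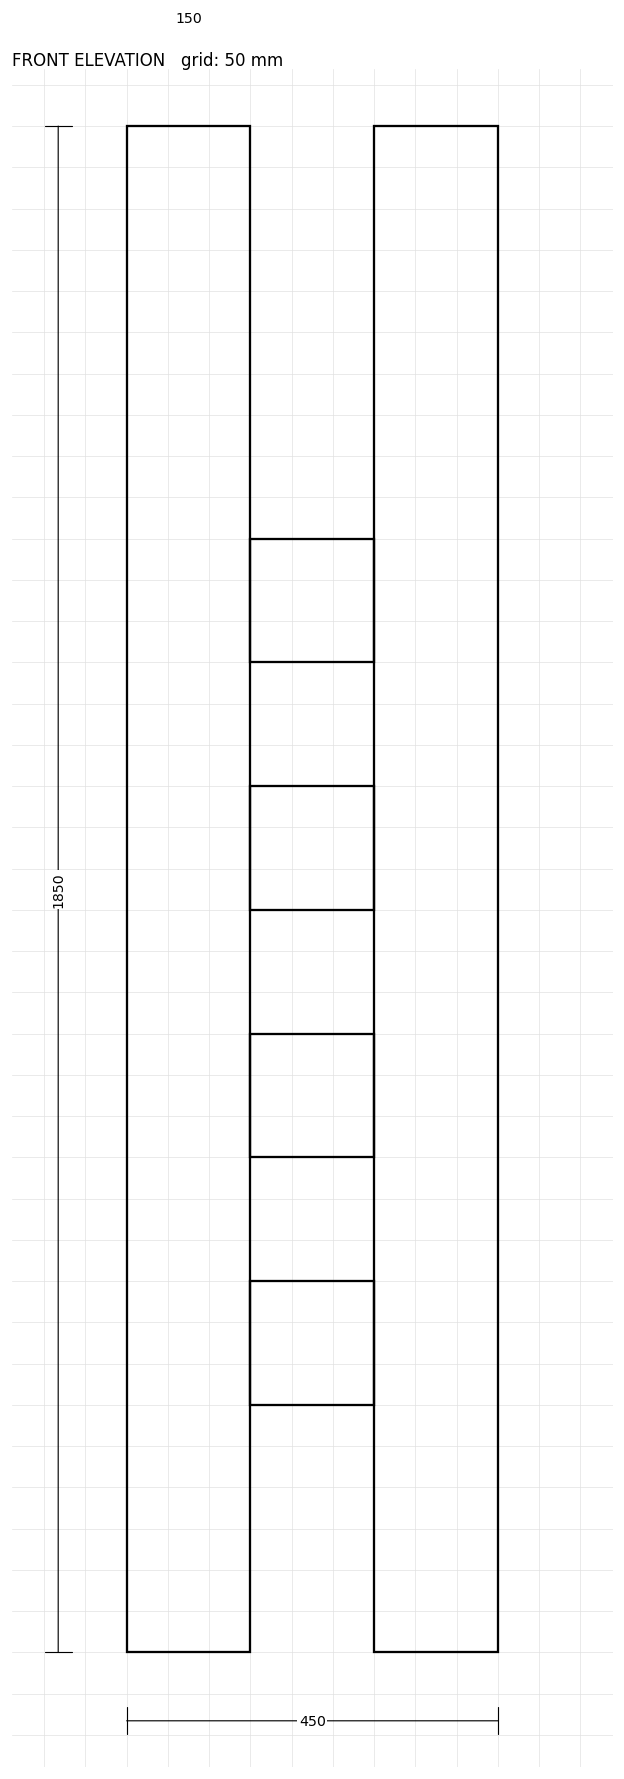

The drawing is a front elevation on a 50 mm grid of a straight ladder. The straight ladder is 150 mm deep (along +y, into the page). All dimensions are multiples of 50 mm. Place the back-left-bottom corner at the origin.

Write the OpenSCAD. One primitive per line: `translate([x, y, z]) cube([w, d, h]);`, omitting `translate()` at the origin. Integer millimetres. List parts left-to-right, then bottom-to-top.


cube([150, 150, 1850]);
translate([150, 0, 300]) cube([150, 150, 150]);
translate([150, 0, 600]) cube([150, 150, 150]);
translate([150, 0, 900]) cube([150, 150, 150]);
translate([150, 0, 1200]) cube([150, 150, 150]);
translate([300, 0, 0]) cube([150, 150, 1850]);


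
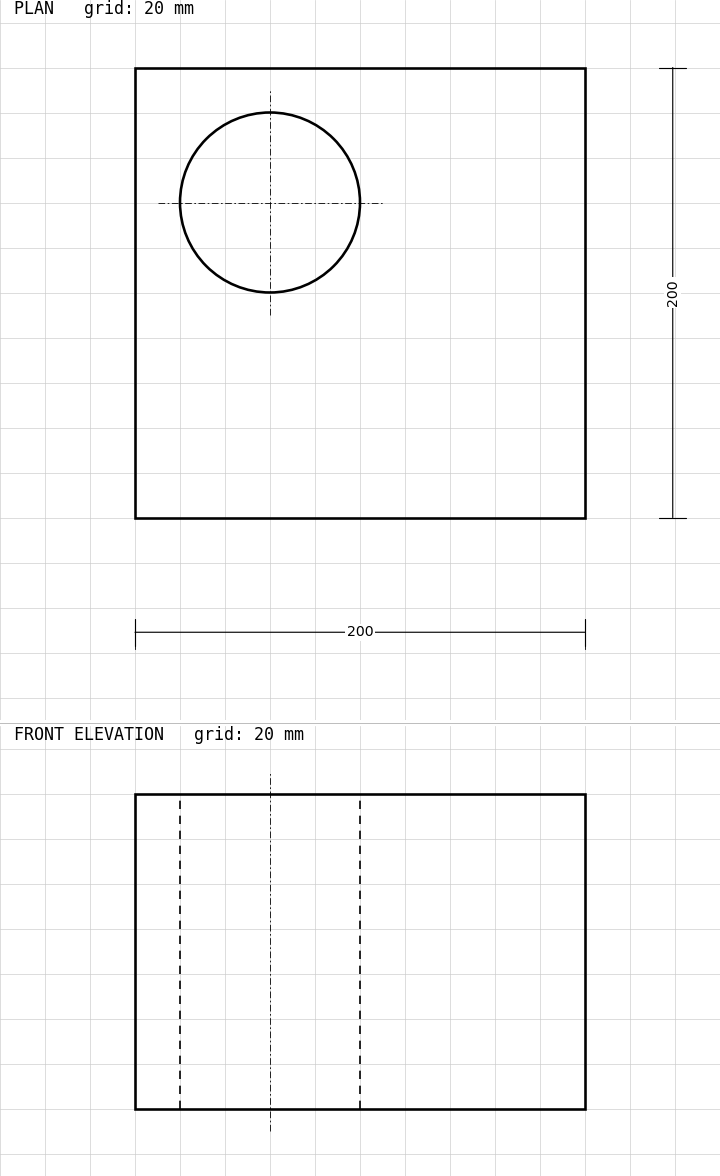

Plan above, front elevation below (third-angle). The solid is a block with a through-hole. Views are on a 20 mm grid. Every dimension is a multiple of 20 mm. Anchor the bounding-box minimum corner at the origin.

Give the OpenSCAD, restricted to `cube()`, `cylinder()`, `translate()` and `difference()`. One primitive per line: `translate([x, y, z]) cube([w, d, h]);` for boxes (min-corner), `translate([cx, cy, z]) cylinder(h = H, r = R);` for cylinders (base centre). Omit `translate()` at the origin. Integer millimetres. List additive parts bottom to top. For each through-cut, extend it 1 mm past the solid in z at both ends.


difference() {
  cube([200, 200, 140]);
  translate([60, 140, -1]) cylinder(h = 142, r = 40);
}
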